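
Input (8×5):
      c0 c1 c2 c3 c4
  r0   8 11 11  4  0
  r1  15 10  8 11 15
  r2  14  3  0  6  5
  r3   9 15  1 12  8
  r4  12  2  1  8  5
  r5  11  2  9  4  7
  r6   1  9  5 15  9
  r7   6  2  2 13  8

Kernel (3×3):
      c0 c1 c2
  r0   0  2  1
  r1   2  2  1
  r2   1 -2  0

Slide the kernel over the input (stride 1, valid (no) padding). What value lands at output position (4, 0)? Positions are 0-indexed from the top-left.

The receptive field on the input at this output position is [12 2 1 / 11 2 9 / 1 9 5]. Elementwise product with the kernel and sum: 2·2 + 1·1 + 11·2 + 2·2 + 9·1 + 1·1 + 9·-2.

23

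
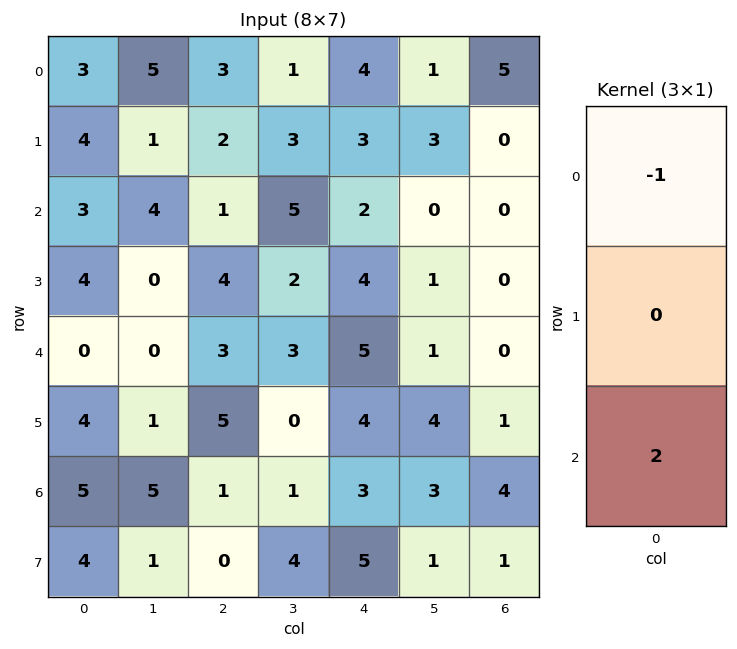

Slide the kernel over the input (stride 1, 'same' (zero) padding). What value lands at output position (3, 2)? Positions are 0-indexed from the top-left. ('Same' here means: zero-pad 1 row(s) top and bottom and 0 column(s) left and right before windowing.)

5

The receptive field on the zero-padded input at this output position is [1 / 4 / 3]. Elementwise product with the kernel and sum: 1·-1 + 3·2.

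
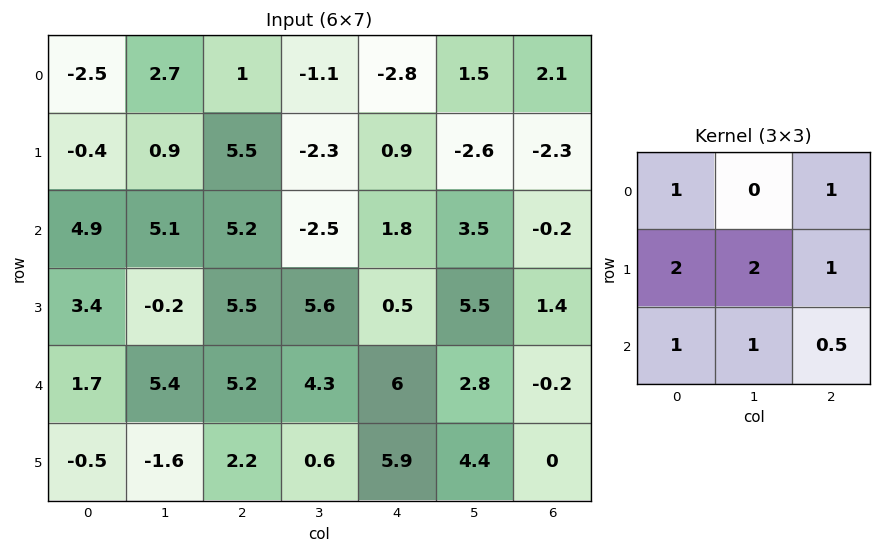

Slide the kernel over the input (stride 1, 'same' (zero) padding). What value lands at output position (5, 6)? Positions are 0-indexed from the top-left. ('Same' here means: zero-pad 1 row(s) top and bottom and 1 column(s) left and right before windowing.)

The receptive field on the zero-padded input at this output position is [2.8 -0.2 0 / 4.4 0 0 / 0 0 0]. Elementwise product with the kernel and sum: 2.8·1 + 0·1 + 4.4·2 + 0·2 + 0·1 + 0·1 + 0·1 + 0·0.5.

11.6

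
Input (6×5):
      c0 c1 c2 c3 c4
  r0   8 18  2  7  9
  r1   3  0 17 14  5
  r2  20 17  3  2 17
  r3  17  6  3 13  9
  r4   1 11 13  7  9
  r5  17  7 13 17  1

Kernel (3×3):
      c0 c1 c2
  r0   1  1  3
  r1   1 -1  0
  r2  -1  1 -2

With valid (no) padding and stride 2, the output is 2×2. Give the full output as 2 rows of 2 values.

Output[0,0]: The receptive field on the input at this output position is [8 18 2 / 3 0 17 / 20 17 3]. Elementwise product with the kernel and sum: 8·1 + 18·1 + 2·3 + 3·1 + 0·-1 + 20·-1 + 17·1 + 3·-2.

26 4
41 22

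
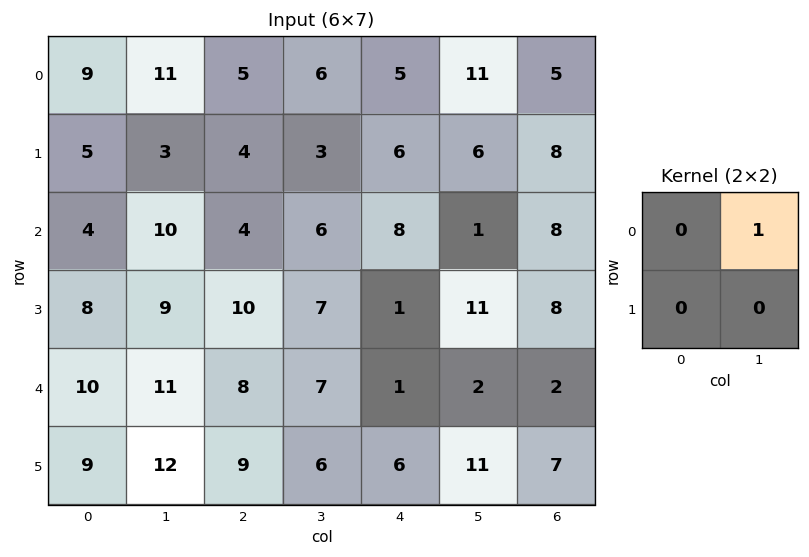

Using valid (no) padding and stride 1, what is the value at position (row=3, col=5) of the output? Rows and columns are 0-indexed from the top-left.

8

The receptive field on the input at this output position is [11 8 / 2 2]. Elementwise product with the kernel and sum: 8·1.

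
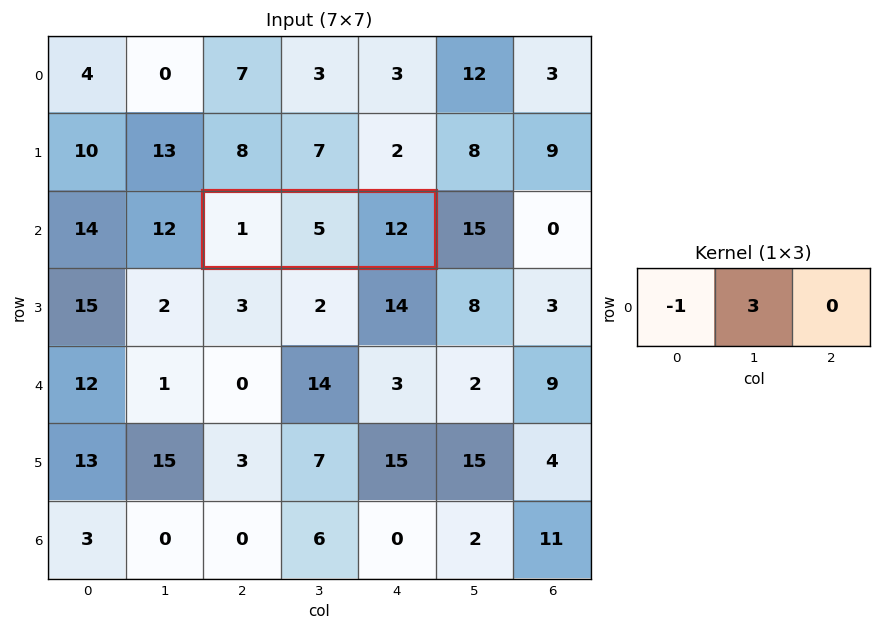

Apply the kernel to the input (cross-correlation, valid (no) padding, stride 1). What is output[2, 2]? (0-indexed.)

14

The receptive field on the input at this output position is [1 5 12]. Elementwise product with the kernel and sum: 1·-1 + 5·3.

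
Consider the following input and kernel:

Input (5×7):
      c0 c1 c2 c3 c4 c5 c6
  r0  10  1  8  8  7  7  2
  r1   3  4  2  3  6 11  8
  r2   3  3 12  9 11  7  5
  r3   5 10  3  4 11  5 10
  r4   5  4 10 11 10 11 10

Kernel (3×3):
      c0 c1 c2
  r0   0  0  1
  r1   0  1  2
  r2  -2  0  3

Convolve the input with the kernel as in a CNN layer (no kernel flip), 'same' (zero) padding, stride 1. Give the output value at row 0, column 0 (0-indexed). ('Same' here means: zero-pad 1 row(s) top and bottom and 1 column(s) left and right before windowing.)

24

The receptive field on the zero-padded input at this output position is [0 0 0 / 0 10 1 / 0 3 4]. Elementwise product with the kernel and sum: 0·1 + 10·1 + 1·2 + 0·-2 + 4·3.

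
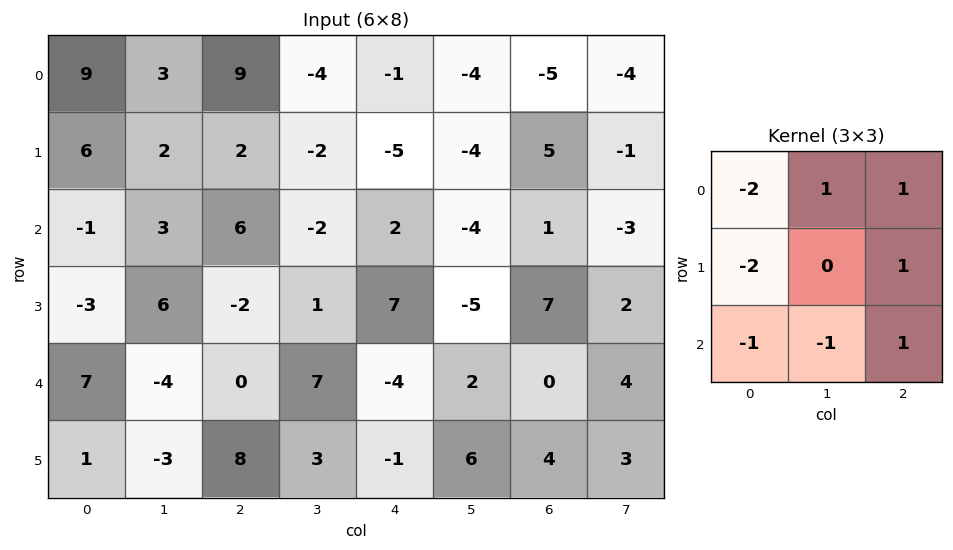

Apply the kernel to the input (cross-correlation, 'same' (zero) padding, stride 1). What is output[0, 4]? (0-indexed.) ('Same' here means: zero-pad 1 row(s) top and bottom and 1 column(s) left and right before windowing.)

The receptive field on the zero-padded input at this output position is [0 0 0 / -4 -1 -4 / -2 -5 -4]. Elementwise product with the kernel and sum: 0·-2 + 0·1 + 0·1 + -4·-2 + -4·1 + -2·-1 + -5·-1 + -4·1.

7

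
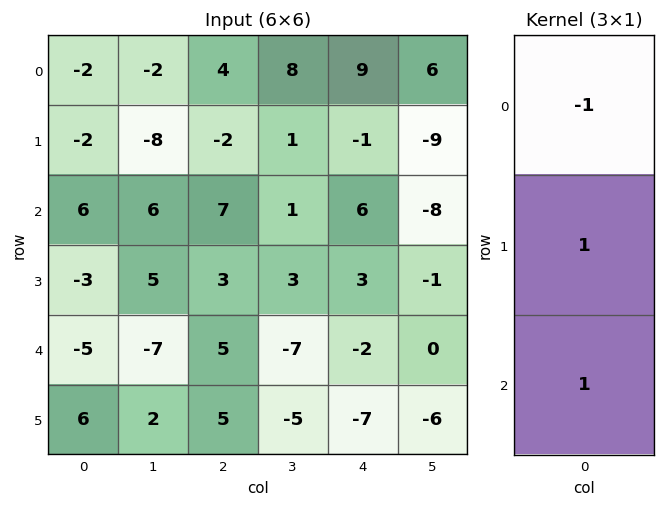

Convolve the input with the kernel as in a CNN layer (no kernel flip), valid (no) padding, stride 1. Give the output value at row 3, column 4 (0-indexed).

-12

The receptive field on the input at this output position is [3 / -2 / -7]. Elementwise product with the kernel and sum: 3·-1 + -2·1 + -7·1.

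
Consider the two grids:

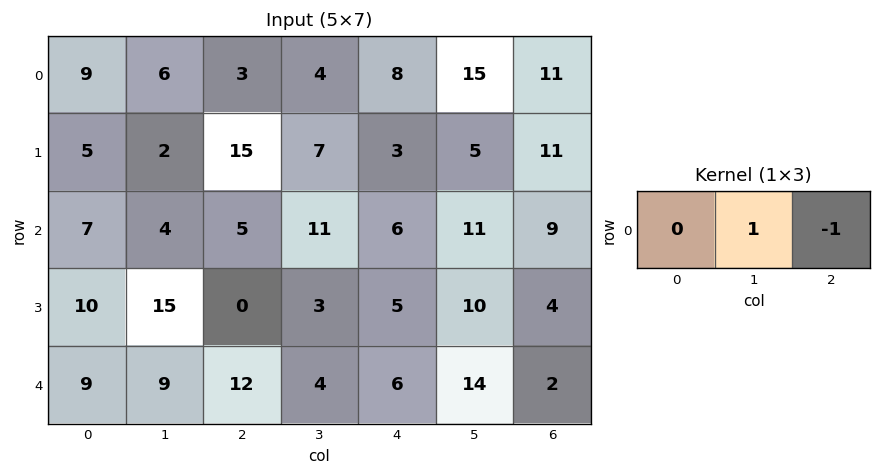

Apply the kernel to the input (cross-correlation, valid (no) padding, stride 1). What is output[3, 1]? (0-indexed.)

The receptive field on the input at this output position is [15 0 3]. Elementwise product with the kernel and sum: 0·1 + 3·-1.

-3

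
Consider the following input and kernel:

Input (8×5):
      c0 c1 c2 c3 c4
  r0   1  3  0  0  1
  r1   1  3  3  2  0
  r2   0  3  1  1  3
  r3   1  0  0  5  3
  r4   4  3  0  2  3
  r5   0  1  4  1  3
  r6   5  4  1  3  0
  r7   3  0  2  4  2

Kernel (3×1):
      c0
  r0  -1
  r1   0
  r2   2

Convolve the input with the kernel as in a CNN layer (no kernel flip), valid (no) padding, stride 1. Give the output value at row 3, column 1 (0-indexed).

2

The receptive field on the input at this output position is [0 / 3 / 1]. Elementwise product with the kernel and sum: 0·-1 + 1·2.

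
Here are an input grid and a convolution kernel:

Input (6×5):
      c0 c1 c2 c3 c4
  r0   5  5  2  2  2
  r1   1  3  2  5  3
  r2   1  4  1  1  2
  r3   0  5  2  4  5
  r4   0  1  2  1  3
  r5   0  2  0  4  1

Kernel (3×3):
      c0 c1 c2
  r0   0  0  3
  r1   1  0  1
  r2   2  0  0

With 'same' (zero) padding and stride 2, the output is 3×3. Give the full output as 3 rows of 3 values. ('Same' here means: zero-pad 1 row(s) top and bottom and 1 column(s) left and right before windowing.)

Output[0,0]: The receptive field on the zero-padded input at this output position is [0 0 0 / 0 5 5 / 0 1 3]. Elementwise product with the kernel and sum: 0·3 + 0·1 + 5·1 + 0·2.
Output[0,1]: The receptive field on the zero-padded input at this output position is [0 0 0 / 5 2 2 / 3 2 5]. Elementwise product with the kernel and sum: 0·3 + 5·1 + 2·1 + 3·2.

5 13 12
13 30 9
16 18 9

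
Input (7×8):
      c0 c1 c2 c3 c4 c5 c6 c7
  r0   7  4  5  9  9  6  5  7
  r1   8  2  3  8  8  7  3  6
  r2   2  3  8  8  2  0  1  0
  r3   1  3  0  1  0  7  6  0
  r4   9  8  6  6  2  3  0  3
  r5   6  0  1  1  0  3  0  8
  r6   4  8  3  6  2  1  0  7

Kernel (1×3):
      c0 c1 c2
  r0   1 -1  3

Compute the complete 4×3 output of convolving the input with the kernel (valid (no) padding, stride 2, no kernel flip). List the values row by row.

Output[0,0]: The receptive field on the input at this output position is [7 4 5]. Elementwise product with the kernel and sum: 7·1 + 4·-1 + 5·3.

18 23 18
23 6 5
19 6 -1
5 3 1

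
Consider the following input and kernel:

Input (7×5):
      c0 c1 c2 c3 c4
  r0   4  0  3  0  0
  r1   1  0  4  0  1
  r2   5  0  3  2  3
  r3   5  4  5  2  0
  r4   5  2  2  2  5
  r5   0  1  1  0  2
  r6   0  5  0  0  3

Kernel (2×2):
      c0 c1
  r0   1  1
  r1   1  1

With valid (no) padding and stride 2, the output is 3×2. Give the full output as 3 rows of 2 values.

Output[0,0]: The receptive field on the input at this output position is [4 0 / 1 0]. Elementwise product with the kernel and sum: 4·1 + 0·1 + 1·1 + 0·1.

5 7
14 12
8 5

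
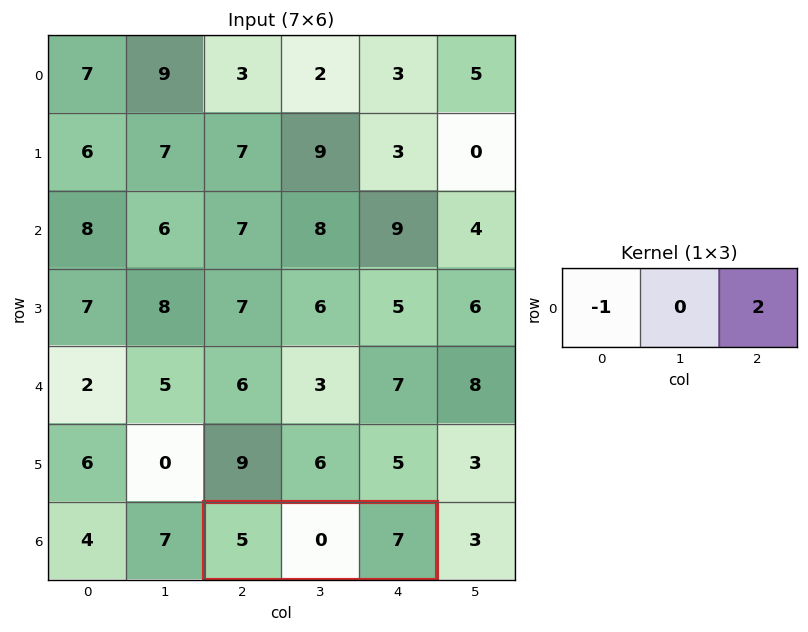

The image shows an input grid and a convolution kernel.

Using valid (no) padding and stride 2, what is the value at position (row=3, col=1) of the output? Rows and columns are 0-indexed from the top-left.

9

The receptive field on the input at this output position is [5 0 7]. Elementwise product with the kernel and sum: 5·-1 + 7·2.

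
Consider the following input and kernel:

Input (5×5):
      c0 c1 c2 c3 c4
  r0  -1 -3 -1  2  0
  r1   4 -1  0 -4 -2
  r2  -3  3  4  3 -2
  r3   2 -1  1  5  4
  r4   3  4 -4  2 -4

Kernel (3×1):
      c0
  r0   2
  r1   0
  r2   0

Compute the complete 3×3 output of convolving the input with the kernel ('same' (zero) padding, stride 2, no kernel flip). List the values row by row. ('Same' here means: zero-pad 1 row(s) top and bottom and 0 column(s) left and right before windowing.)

0 0 0
8 0 -4
4 2 8

Output[0,0]: The receptive field on the zero-padded input at this output position is [0 / -1 / 4]. Elementwise product with the kernel and sum: 0·2.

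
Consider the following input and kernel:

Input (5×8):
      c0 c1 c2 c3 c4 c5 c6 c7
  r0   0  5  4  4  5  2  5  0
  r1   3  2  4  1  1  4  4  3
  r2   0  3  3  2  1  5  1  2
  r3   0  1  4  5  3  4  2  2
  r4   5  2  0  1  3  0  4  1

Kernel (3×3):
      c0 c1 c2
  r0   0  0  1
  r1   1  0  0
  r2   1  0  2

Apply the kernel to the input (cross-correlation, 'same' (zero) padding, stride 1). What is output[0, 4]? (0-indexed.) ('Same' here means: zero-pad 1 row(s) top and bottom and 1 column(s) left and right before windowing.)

The receptive field on the zero-padded input at this output position is [0 0 0 / 4 5 2 / 1 1 4]. Elementwise product with the kernel and sum: 0·1 + 4·1 + 1·1 + 4·2.

13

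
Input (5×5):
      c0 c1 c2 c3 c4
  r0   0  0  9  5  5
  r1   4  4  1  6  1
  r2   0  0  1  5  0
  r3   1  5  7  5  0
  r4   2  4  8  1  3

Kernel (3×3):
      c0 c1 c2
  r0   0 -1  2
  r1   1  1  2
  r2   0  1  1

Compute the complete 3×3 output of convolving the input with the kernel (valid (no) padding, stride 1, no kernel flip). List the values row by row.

29 24 19
12 34 7
34 40 11

Output[0,0]: The receptive field on the input at this output position is [0 0 9 / 4 4 1 / 0 0 1]. Elementwise product with the kernel and sum: 0·-1 + 9·2 + 4·1 + 4·1 + 1·2 + 0·1 + 1·1.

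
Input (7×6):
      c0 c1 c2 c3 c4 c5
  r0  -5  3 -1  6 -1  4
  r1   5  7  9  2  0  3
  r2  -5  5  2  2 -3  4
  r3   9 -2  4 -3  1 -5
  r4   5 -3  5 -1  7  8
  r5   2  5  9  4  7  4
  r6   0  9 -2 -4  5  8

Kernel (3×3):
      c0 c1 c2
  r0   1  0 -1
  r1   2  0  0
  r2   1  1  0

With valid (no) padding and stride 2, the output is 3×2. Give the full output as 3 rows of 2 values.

6 22
13 17
13 10

Output[0,0]: The receptive field on the input at this output position is [-5 3 -1 / 5 7 9 / -5 5 2]. Elementwise product with the kernel and sum: -5·1 + -1·-1 + 5·2 + -5·1 + 5·1.
Output[0,1]: The receptive field on the input at this output position is [-1 6 -1 / 9 2 0 / 2 2 -3]. Elementwise product with the kernel and sum: -1·1 + -1·-1 + 9·2 + 2·1 + 2·1.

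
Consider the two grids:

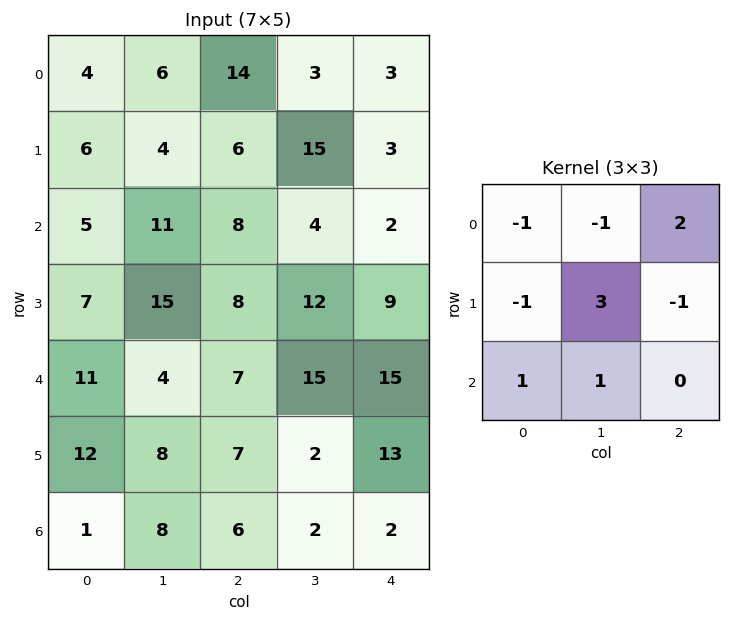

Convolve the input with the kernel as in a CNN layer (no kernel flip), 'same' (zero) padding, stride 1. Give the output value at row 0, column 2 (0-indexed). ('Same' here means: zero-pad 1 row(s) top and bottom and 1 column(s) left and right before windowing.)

43

The receptive field on the zero-padded input at this output position is [0 0 0 / 6 14 3 / 4 6 15]. Elementwise product with the kernel and sum: 0·-1 + 0·-1 + 0·2 + 6·-1 + 14·3 + 3·-1 + 4·1 + 6·1.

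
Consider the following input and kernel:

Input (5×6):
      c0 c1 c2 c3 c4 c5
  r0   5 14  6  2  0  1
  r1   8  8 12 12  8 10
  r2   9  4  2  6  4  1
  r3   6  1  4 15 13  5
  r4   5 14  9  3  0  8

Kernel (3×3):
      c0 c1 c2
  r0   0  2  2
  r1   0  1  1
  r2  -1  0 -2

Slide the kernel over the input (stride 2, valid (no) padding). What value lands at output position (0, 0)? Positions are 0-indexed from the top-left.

47

The receptive field on the input at this output position is [5 14 6 / 8 8 12 / 9 4 2]. Elementwise product with the kernel and sum: 14·2 + 6·2 + 8·1 + 12·1 + 9·-1 + 2·-2.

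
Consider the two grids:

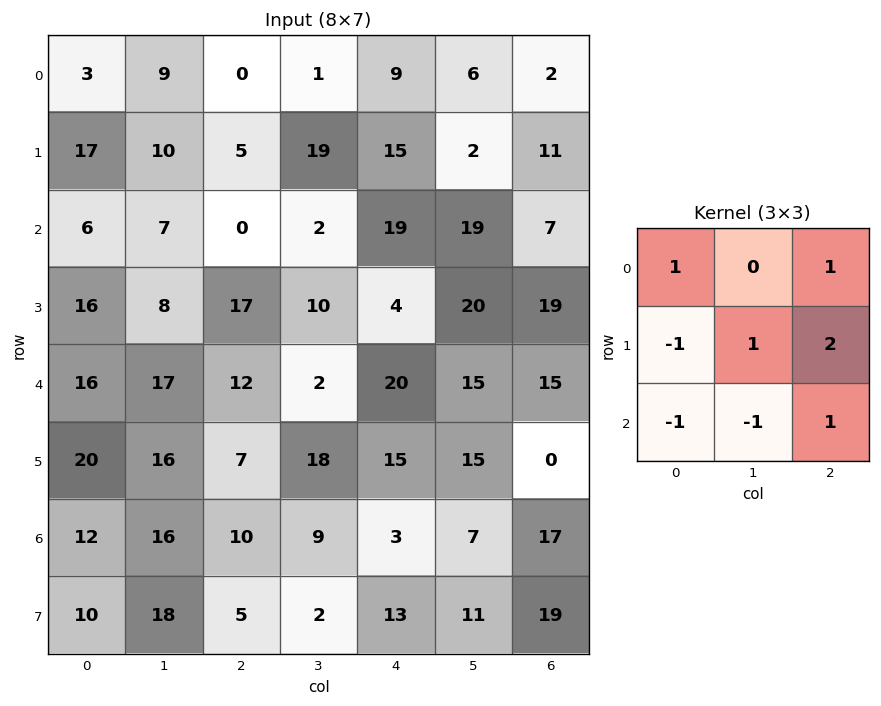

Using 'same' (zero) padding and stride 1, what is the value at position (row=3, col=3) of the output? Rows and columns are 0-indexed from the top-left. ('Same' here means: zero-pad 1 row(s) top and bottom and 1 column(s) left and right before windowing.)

26

The receptive field on the zero-padded input at this output position is [0 2 19 / 17 10 4 / 12 2 20]. Elementwise product with the kernel and sum: 0·1 + 19·1 + 17·-1 + 10·1 + 4·2 + 12·-1 + 2·-1 + 20·1.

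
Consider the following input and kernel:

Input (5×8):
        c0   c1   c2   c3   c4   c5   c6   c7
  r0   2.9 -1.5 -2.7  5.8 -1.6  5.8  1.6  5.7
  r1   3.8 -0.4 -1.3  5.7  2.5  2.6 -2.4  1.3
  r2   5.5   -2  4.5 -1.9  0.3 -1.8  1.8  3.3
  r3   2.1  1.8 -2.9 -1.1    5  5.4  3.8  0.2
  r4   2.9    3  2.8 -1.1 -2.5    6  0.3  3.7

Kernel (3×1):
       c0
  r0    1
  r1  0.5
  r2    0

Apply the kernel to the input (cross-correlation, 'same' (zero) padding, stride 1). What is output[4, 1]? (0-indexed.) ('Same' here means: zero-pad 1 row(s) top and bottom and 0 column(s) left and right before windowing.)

The receptive field on the zero-padded input at this output position is [1.8 / 3 / 0]. Elementwise product with the kernel and sum: 1.8·1 + 3·0.5.

3.3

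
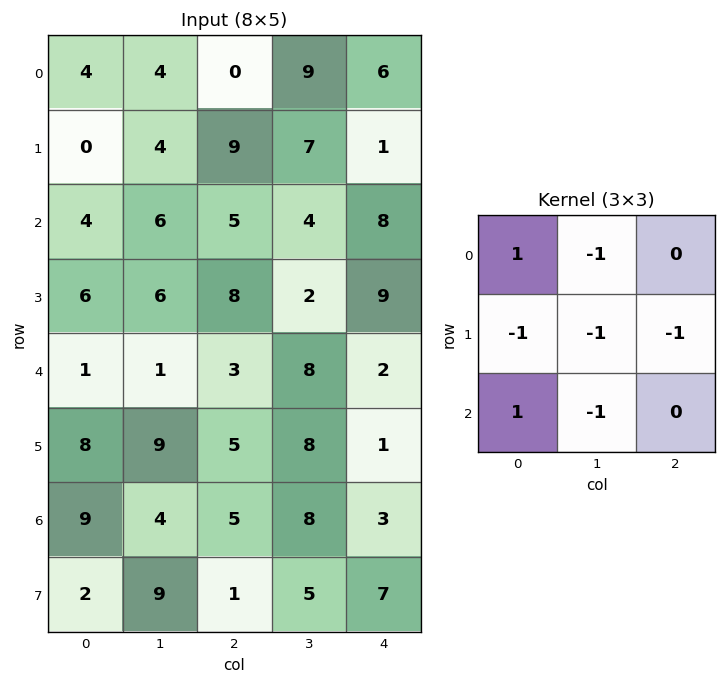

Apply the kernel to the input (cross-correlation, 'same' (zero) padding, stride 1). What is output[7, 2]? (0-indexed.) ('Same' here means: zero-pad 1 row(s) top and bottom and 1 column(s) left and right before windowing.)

-16

The receptive field on the zero-padded input at this output position is [4 5 8 / 9 1 5 / 0 0 0]. Elementwise product with the kernel and sum: 4·1 + 5·-1 + 9·-1 + 1·-1 + 5·-1 + 0·1 + 0·-1.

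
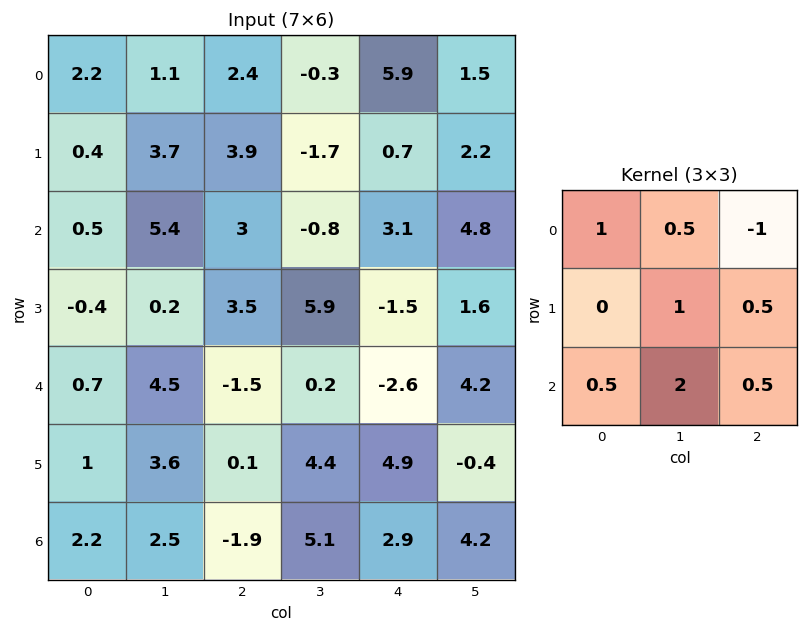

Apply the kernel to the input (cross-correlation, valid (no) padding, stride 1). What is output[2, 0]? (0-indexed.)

10.75

The receptive field on the input at this output position is [0.5 5.4 3 / -0.4 0.2 3.5 / 0.7 4.5 -1.5]. Elementwise product with the kernel and sum: 0.5·1 + 5.4·0.5 + 3·-1 + 0.2·1 + 3.5·0.5 + 0.7·0.5 + 4.5·2 + -1.5·0.5.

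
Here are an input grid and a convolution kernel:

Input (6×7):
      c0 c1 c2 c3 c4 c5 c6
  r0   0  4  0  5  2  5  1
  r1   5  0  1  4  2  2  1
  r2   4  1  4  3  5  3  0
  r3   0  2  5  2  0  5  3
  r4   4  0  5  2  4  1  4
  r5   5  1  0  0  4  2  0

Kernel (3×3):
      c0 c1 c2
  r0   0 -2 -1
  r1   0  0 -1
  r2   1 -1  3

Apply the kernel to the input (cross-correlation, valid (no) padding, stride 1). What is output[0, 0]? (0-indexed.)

6

The receptive field on the input at this output position is [0 4 0 / 5 0 1 / 4 1 4]. Elementwise product with the kernel and sum: 4·-2 + 0·-1 + 1·-1 + 4·1 + 1·-1 + 4·3.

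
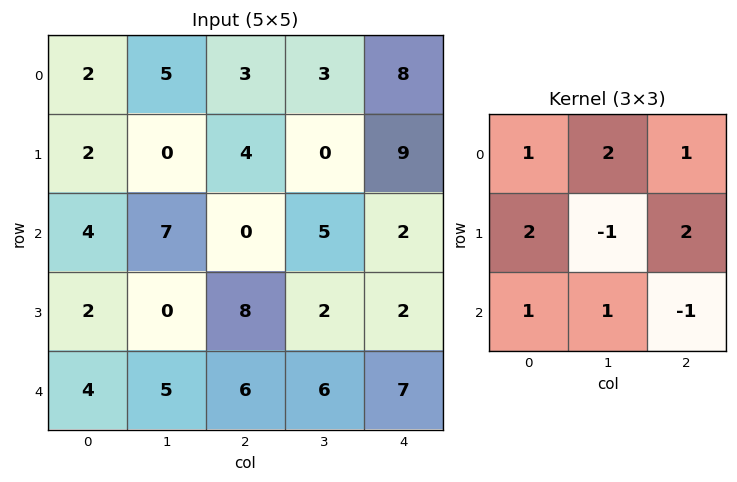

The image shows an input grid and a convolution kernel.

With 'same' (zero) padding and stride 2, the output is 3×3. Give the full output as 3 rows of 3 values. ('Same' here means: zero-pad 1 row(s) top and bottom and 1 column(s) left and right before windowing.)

Output[0,0]: The receptive field on the zero-padded input at this output position is [0 0 0 / 0 2 5 / 0 2 0]. Elementwise product with the kernel and sum: 0·1 + 0·2 + 0·1 + 0·2 + 2·-1 + 5·2 + 0·1 + 2·1 + 0·-1.
Output[0,1]: The receptive field on the zero-padded input at this output position is [0 0 0 / 5 3 3 / 0 4 0]. Elementwise product with the kernel and sum: 0·1 + 0·2 + 0·1 + 5·2 + 3·-1 + 3·2 + 0·1 + 4·1 + 0·-1.

10 17 7
16 38 30
10 34 11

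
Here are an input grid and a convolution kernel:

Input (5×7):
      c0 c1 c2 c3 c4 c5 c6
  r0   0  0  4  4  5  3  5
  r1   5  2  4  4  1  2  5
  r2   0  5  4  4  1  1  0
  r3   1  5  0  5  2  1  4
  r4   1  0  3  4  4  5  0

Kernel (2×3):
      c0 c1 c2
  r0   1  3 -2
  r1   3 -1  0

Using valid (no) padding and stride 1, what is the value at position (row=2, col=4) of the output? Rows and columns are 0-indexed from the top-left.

The receptive field on the input at this output position is [1 1 0 / 2 1 4]. Elementwise product with the kernel and sum: 1·1 + 1·3 + 0·-2 + 2·3 + 1·-1.

9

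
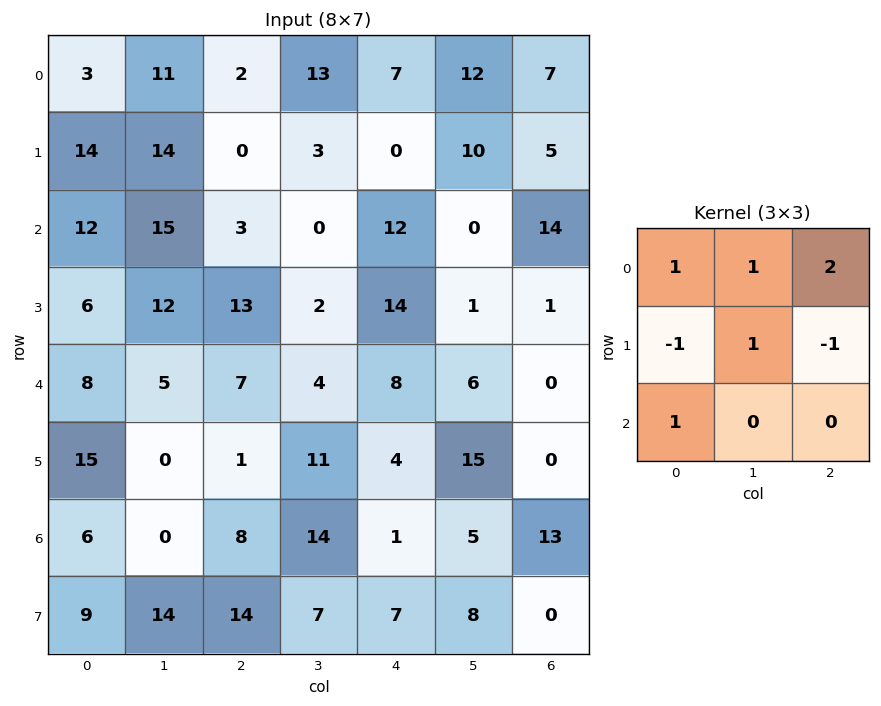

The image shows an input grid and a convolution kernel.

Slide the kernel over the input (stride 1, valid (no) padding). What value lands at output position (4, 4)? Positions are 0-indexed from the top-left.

26

The receptive field on the input at this output position is [8 6 0 / 4 15 0 / 1 5 13]. Elementwise product with the kernel and sum: 8·1 + 6·1 + 0·2 + 4·-1 + 15·1 + 0·-1 + 1·1.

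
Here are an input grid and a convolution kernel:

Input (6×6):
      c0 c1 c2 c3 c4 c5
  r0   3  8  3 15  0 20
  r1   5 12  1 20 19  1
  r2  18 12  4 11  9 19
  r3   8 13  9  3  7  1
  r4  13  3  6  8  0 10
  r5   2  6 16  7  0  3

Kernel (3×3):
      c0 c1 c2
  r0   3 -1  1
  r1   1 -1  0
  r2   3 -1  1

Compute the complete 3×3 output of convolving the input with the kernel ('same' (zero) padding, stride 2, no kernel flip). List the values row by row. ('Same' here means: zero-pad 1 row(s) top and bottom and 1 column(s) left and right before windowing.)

4 60 57
-6 96 47
-4 39 35

Output[0,0]: The receptive field on the zero-padded input at this output position is [0 0 0 / 0 3 8 / 0 5 12]. Elementwise product with the kernel and sum: 0·3 + 0·-1 + 0·1 + 0·1 + 3·-1 + 0·3 + 5·-1 + 12·1.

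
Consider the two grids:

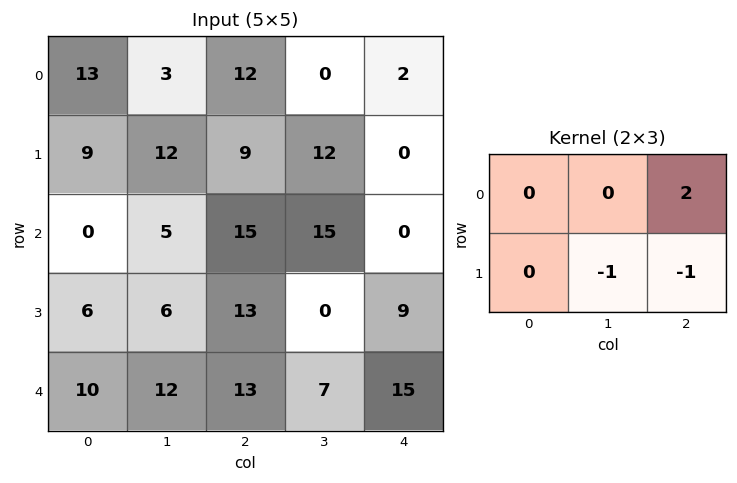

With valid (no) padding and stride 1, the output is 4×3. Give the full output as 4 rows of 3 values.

3 -21 -8
-2 -6 -15
11 17 -9
1 -20 -4

Output[0,0]: The receptive field on the input at this output position is [13 3 12 / 9 12 9]. Elementwise product with the kernel and sum: 12·2 + 12·-1 + 9·-1.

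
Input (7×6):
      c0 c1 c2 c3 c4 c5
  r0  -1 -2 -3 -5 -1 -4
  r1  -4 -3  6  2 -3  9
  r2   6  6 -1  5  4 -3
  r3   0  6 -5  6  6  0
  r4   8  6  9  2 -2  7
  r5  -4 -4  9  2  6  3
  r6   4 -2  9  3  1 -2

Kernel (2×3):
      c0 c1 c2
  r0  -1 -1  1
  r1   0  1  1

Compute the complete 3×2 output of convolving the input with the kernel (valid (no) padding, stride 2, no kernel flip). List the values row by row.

3 6
-12 12
0 -5

Output[0,0]: The receptive field on the input at this output position is [-1 -2 -3 / -4 -3 6]. Elementwise product with the kernel and sum: -1·-1 + -2·-1 + -3·1 + -3·1 + 6·1.
Output[0,1]: The receptive field on the input at this output position is [-3 -5 -1 / 6 2 -3]. Elementwise product with the kernel and sum: -3·-1 + -5·-1 + -1·1 + 2·1 + -3·1.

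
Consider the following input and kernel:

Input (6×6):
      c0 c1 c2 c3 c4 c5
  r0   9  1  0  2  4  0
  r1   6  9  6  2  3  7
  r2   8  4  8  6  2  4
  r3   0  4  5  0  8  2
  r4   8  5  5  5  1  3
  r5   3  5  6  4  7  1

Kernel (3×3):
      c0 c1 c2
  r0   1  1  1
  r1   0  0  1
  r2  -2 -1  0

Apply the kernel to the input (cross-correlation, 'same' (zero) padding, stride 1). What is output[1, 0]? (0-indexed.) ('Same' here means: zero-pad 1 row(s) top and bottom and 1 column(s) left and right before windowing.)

The receptive field on the zero-padded input at this output position is [0 9 1 / 0 6 9 / 0 8 4]. Elementwise product with the kernel and sum: 0·1 + 9·1 + 1·1 + 9·1 + 0·-2 + 8·-1.

11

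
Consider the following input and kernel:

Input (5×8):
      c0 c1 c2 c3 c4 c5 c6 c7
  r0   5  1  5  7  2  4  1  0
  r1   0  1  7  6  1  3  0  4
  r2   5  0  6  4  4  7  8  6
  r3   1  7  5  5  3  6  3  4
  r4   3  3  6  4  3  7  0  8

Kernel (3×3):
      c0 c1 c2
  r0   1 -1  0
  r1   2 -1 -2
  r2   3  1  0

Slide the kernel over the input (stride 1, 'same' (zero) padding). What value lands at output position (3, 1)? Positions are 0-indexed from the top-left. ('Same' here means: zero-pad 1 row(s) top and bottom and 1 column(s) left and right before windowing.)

2

The receptive field on the zero-padded input at this output position is [5 0 6 / 1 7 5 / 3 3 6]. Elementwise product with the kernel and sum: 5·1 + 0·-1 + 1·2 + 7·-1 + 5·-2 + 3·3 + 3·1.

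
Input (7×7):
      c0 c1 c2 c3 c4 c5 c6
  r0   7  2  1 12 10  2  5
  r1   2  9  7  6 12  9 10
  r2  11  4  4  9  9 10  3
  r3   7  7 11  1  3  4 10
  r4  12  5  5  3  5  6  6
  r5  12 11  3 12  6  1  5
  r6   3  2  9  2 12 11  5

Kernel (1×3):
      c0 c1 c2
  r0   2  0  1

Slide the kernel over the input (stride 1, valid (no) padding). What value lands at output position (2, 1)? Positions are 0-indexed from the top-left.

17

The receptive field on the input at this output position is [4 4 9]. Elementwise product with the kernel and sum: 4·2 + 9·1.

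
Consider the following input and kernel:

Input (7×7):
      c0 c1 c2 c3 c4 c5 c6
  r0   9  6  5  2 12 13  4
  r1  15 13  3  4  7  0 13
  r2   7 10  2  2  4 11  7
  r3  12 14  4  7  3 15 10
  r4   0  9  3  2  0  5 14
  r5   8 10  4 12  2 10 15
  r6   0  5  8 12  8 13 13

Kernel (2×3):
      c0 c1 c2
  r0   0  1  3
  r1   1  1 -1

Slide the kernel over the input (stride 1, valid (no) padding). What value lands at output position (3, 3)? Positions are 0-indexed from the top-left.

45

The receptive field on the input at this output position is [7 3 15 / 2 0 5]. Elementwise product with the kernel and sum: 3·1 + 15·3 + 2·1 + 0·1 + 5·-1.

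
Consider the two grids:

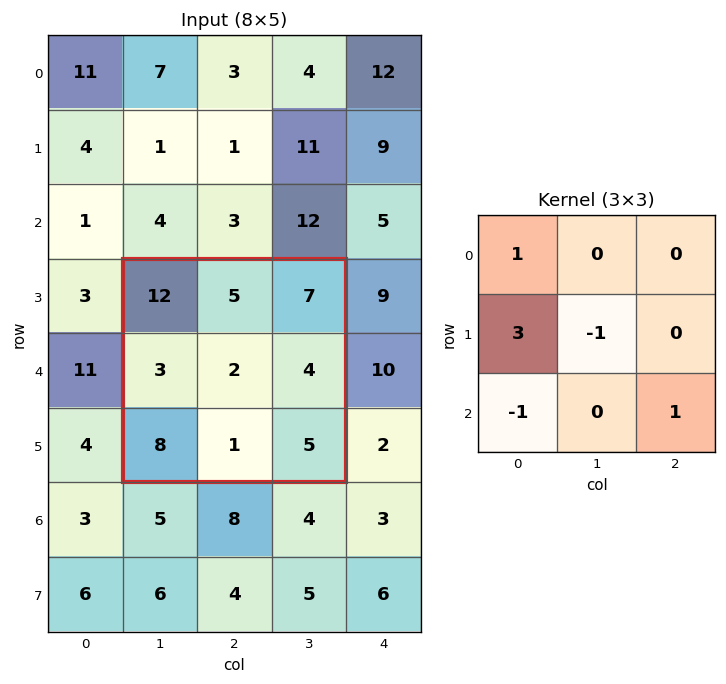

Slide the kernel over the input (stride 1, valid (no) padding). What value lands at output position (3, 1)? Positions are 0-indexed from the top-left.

16

The receptive field on the input at this output position is [12 5 7 / 3 2 4 / 8 1 5]. Elementwise product with the kernel and sum: 12·1 + 3·3 + 2·-1 + 8·-1 + 5·1.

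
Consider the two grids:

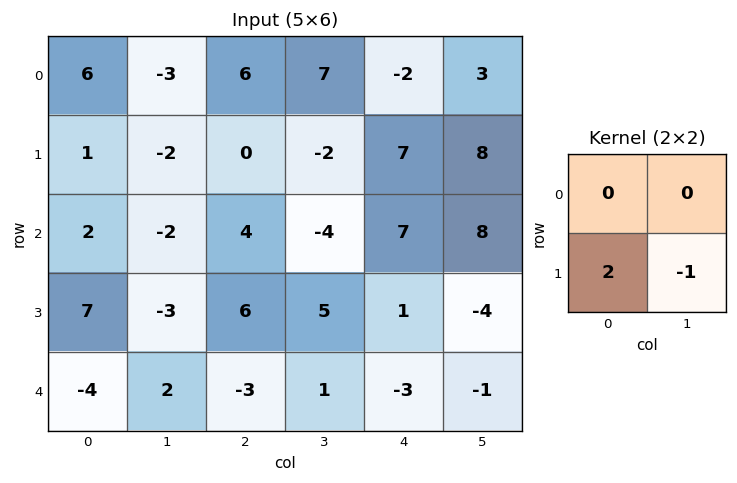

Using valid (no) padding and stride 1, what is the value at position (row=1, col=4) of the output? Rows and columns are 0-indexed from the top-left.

6

The receptive field on the input at this output position is [7 8 / 7 8]. Elementwise product with the kernel and sum: 7·2 + 8·-1.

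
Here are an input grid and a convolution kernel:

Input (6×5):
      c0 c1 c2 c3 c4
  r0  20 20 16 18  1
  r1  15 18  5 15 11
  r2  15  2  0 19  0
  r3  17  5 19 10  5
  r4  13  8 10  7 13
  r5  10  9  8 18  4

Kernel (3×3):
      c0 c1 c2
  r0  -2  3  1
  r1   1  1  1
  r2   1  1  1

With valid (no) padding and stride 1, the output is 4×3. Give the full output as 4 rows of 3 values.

Output[0,0]: The receptive field on the input at this output position is [20 20 16 / 15 18 5 / 15 2 0]. Elementwise product with the kernel and sum: 20·-2 + 20·3 + 16·1 + 15·1 + 18·1 + 5·1 + 15·1 + 2·1 + 0·1.

91 85 73
87 49 99
48 74 121
58 117 57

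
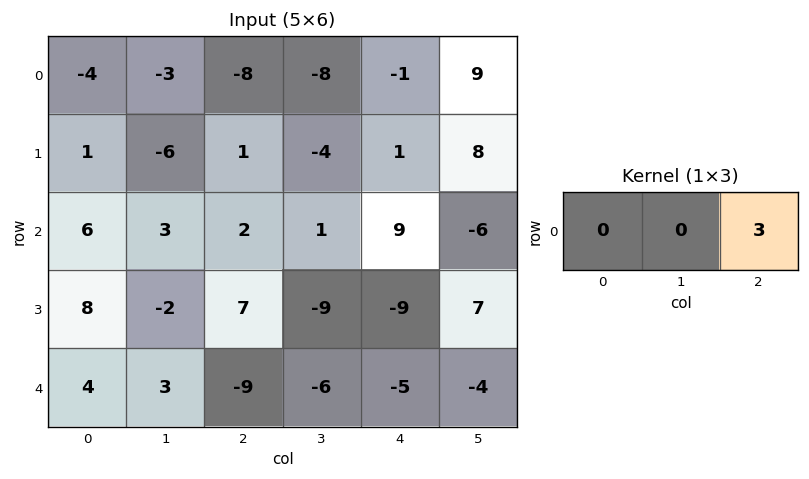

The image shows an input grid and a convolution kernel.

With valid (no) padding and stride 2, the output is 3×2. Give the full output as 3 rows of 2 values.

Output[0,0]: The receptive field on the input at this output position is [-4 -3 -8]. Elementwise product with the kernel and sum: -8·3.
Output[0,1]: The receptive field on the input at this output position is [-8 -8 -1]. Elementwise product with the kernel and sum: -1·3.

-24 -3
6 27
-27 -15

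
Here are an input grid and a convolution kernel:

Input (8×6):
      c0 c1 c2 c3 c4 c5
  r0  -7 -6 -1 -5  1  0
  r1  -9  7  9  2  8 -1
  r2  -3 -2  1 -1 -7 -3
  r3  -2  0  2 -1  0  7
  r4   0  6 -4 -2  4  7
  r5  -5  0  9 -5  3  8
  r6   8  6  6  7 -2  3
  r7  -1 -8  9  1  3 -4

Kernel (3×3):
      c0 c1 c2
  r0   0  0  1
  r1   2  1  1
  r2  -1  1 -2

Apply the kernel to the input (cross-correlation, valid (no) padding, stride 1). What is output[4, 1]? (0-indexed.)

The receptive field on the input at this output position is [6 -4 -2 / 0 9 -5 / 6 6 7]. Elementwise product with the kernel and sum: -2·1 + 0·2 + 9·1 + -5·1 + 6·-1 + 6·1 + 7·-2.

-12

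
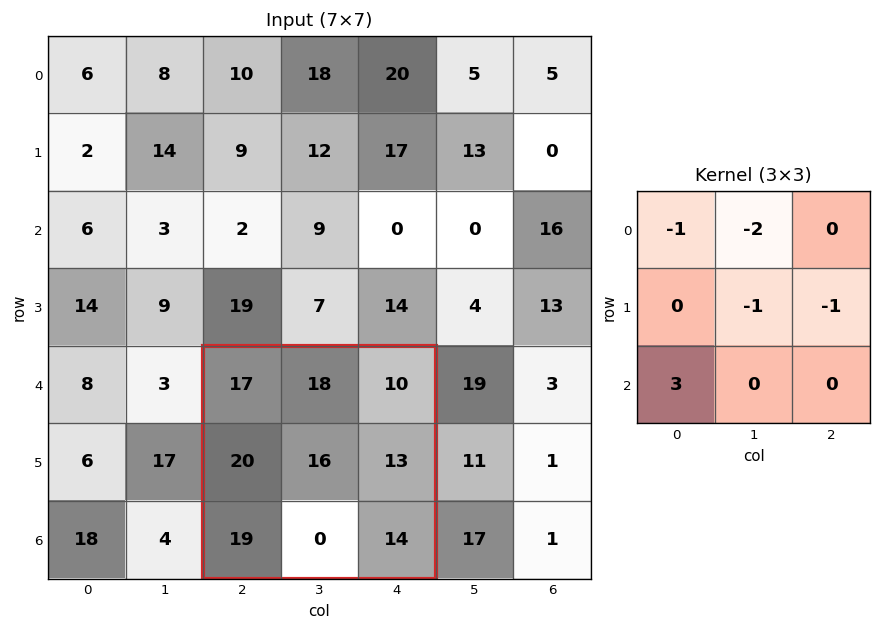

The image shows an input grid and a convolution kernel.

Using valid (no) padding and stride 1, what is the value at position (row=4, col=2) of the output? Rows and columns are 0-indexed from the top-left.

-25

The receptive field on the input at this output position is [17 18 10 / 20 16 13 / 19 0 14]. Elementwise product with the kernel and sum: 17·-1 + 18·-2 + 16·-1 + 13·-1 + 19·3.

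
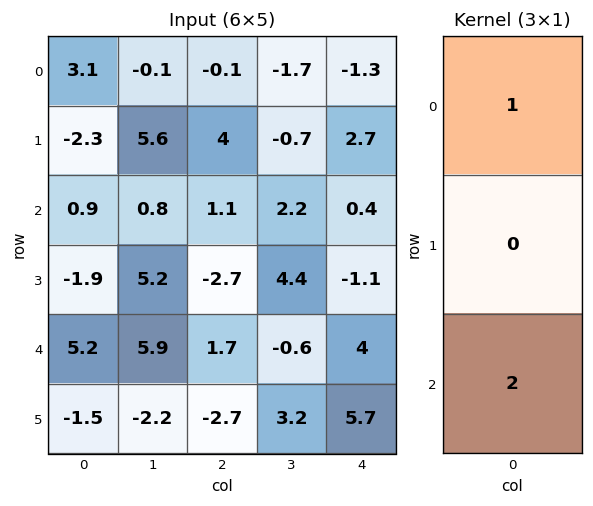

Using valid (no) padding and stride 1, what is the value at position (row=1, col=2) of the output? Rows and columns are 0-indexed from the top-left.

-1.4

The receptive field on the input at this output position is [4 / 1.1 / -2.7]. Elementwise product with the kernel and sum: 4·1 + -2.7·2.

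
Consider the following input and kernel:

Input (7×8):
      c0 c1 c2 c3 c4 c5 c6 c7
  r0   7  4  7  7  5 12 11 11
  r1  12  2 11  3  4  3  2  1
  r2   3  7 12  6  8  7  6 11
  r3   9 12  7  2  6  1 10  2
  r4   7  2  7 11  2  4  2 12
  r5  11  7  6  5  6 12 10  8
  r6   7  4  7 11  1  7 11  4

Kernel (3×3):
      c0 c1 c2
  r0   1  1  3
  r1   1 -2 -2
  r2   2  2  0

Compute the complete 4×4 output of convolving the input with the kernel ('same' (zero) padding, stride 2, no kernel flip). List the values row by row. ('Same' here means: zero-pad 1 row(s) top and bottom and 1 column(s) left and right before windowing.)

Output[0,0]: The receptive field on the zero-padded input at this output position is [0 0 0 / 0 7 4 / 0 12 2]. Elementwise product with the kernel and sum: 0·1 + 0·1 + 0·3 + 0·1 + 7·-2 + 4·-2 + 0·2 + 12·2.
Output[0,1]: The receptive field on the zero-padded input at this output position is [0 0 0 / 4 7 7 / 2 11 3]. Elementwise product with the kernel and sum: 0·1 + 0·1 + 0·3 + 4·1 + 7·-2 + 7·-2 + 2·2 + 11·2.

2 2 -13 -22
16 31 8 3
49 17 32 37
10 -4 42 23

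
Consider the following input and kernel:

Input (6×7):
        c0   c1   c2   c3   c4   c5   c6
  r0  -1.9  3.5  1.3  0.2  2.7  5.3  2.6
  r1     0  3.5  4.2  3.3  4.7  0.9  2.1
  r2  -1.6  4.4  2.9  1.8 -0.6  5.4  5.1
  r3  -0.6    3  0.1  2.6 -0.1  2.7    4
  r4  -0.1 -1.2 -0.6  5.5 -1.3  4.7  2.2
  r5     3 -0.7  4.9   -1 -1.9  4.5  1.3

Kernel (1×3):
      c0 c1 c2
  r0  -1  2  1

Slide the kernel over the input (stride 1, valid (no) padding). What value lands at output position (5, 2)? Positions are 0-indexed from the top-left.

The receptive field on the input at this output position is [4.9 -1 -1.9]. Elementwise product with the kernel and sum: 4.9·-1 + -1·2 + -1.9·1.

-8.8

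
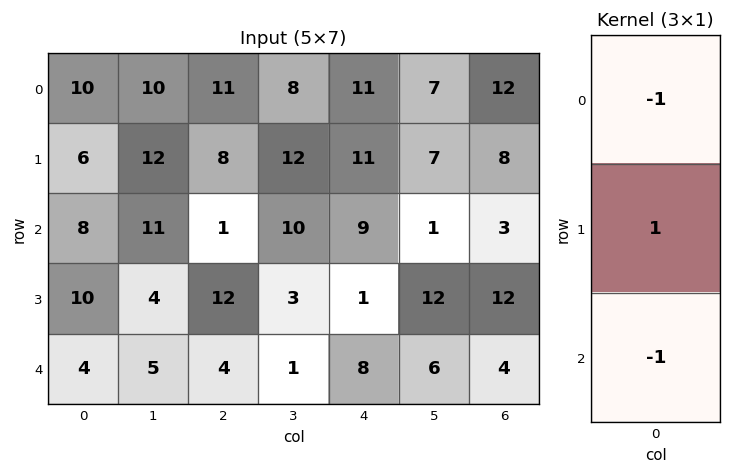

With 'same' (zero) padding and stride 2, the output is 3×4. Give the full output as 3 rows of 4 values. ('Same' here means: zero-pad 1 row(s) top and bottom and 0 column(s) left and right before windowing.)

4 3 0 4
-8 -19 -3 -17
-6 -8 7 -8

Output[0,0]: The receptive field on the zero-padded input at this output position is [0 / 10 / 6]. Elementwise product with the kernel and sum: 0·-1 + 10·1 + 6·-1.
Output[0,1]: The receptive field on the zero-padded input at this output position is [0 / 11 / 8]. Elementwise product with the kernel and sum: 0·-1 + 11·1 + 8·-1.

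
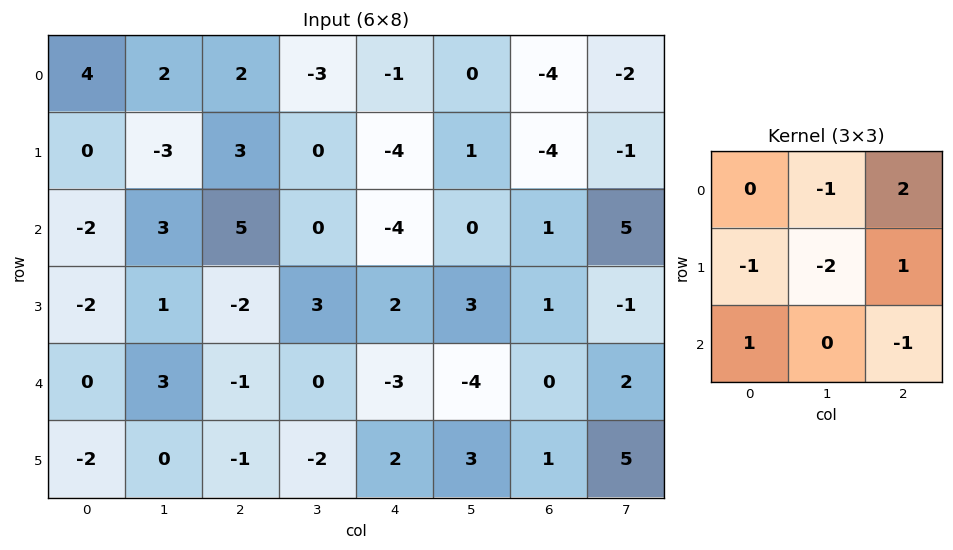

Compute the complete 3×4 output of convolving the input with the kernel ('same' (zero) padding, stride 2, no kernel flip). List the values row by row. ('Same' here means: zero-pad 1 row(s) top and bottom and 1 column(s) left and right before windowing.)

Output[0,0]: The receptive field on the zero-padded input at this output position is [0 0 0 / 0 4 2 / 0 0 -3]. Elementwise product with the kernel and sum: 0·-1 + 0·2 + 0·-1 + 4·-2 + 2·1 + 0·1 + -3·-1.

-3 -12 4 8
0 -18 14 9
7 9 1 1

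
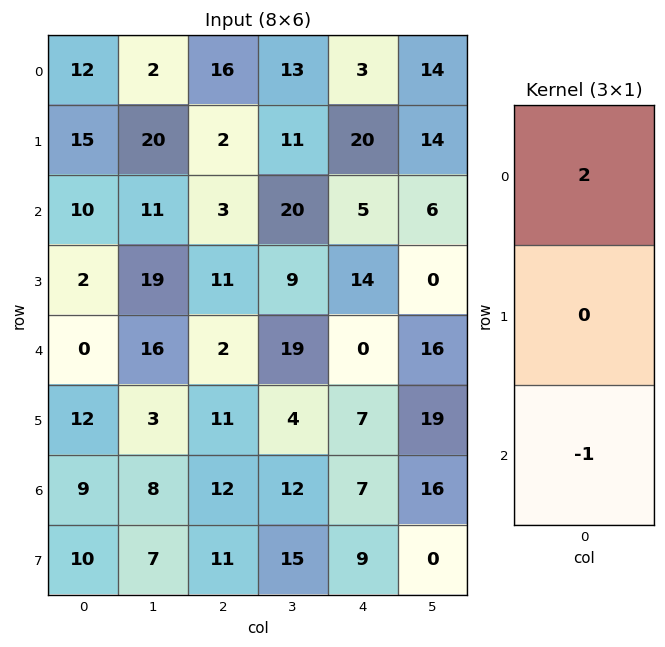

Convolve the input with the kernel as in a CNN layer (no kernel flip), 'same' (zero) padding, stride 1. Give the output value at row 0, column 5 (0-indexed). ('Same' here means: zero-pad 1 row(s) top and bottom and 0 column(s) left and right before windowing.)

The receptive field on the zero-padded input at this output position is [0 / 14 / 14]. Elementwise product with the kernel and sum: 0·2 + 14·-1.

-14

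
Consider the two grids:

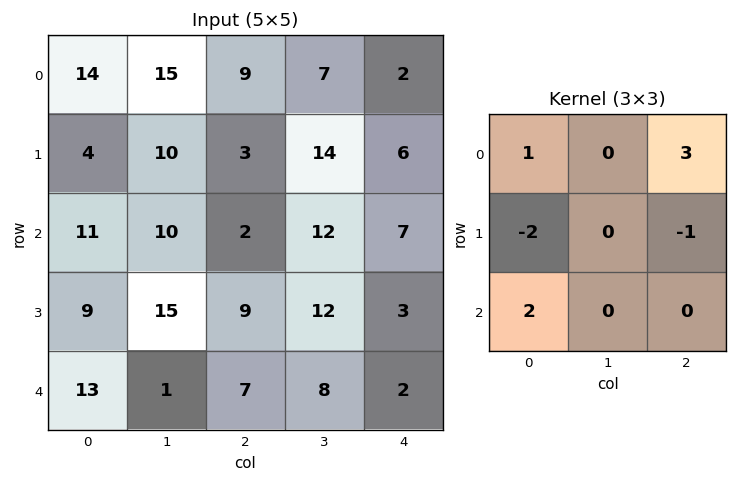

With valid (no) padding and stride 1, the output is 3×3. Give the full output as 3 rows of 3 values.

Output[0,0]: The receptive field on the input at this output position is [14 15 9 / 4 10 3 / 11 10 2]. Elementwise product with the kernel and sum: 14·1 + 9·3 + 4·-2 + 3·-1 + 11·2.

52 22 7
7 50 28
16 6 16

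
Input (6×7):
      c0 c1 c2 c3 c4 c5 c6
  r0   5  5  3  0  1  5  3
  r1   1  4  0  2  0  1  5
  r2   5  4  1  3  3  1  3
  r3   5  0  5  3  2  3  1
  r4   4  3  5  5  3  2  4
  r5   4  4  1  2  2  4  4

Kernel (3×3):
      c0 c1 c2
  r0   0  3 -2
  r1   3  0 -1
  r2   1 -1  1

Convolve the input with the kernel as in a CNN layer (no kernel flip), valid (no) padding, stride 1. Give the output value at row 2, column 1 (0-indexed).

-3

The receptive field on the input at this output position is [4 1 3 / 0 5 3 / 3 5 5]. Elementwise product with the kernel and sum: 1·3 + 3·-2 + 0·3 + 3·-1 + 3·1 + 5·-1 + 5·1.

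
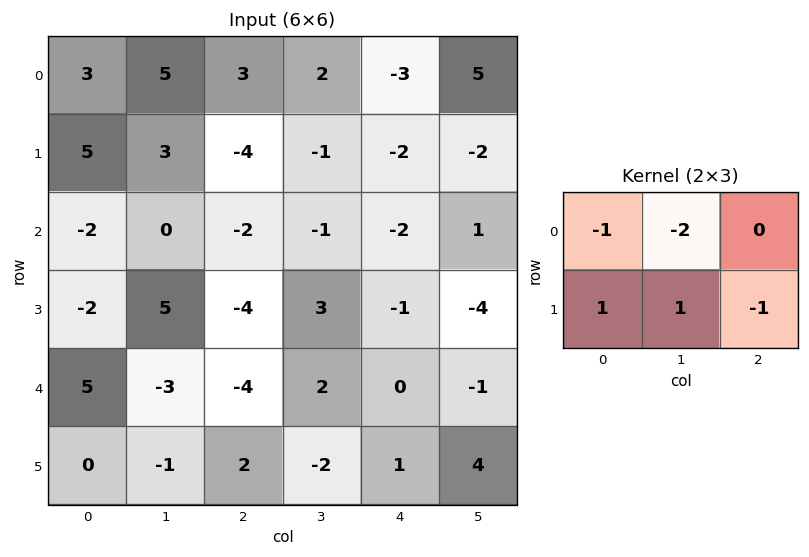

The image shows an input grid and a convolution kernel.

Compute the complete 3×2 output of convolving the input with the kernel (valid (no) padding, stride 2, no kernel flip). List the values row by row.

-1 -10
9 4
-2 -1

Output[0,0]: The receptive field on the input at this output position is [3 5 3 / 5 3 -4]. Elementwise product with the kernel and sum: 3·-1 + 5·-2 + 5·1 + 3·1 + -4·-1.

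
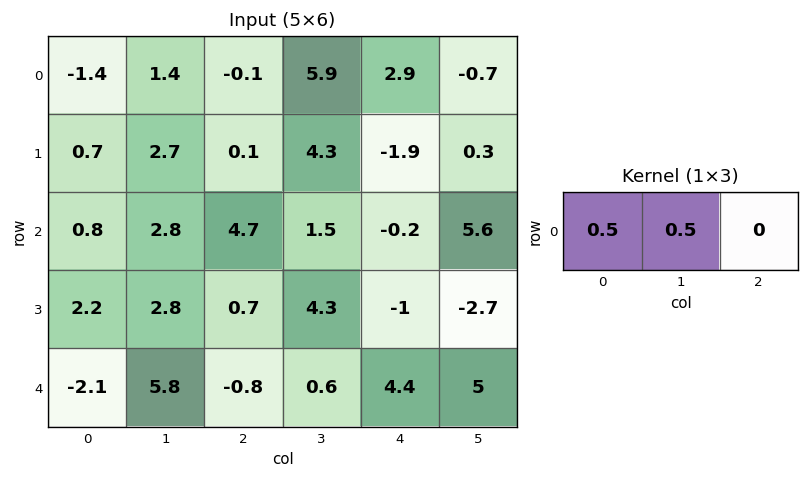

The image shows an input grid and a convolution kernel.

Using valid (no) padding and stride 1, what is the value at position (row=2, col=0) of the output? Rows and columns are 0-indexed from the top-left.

The receptive field on the input at this output position is [0.8 2.8 4.7]. Elementwise product with the kernel and sum: 0.8·0.5 + 2.8·0.5.

1.8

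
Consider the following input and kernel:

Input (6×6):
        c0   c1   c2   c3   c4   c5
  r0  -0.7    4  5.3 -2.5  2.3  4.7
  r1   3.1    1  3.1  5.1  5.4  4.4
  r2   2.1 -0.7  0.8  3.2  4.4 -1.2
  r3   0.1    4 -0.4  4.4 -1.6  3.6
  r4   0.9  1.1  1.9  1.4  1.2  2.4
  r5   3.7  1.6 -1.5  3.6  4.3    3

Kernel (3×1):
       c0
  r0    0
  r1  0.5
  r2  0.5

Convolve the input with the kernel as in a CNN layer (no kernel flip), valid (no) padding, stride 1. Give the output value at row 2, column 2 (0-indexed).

0.75

The receptive field on the input at this output position is [0.8 / -0.4 / 1.9]. Elementwise product with the kernel and sum: -0.4·0.5 + 1.9·0.5.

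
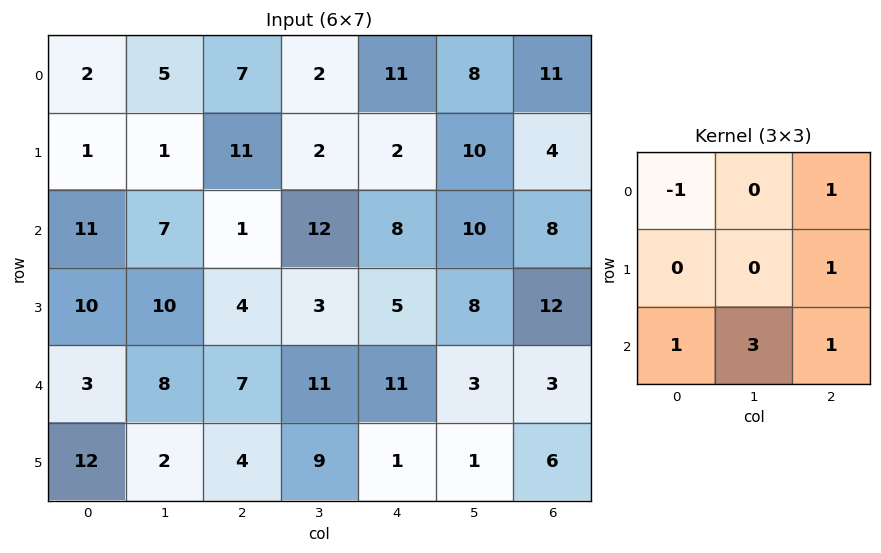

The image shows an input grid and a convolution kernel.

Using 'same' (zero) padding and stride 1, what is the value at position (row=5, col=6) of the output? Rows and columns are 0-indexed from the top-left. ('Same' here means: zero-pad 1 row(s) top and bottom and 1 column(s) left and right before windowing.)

The receptive field on the zero-padded input at this output position is [3 3 0 / 1 6 0 / 0 0 0]. Elementwise product with the kernel and sum: 3·-1 + 0·1 + 0·1 + 0·1 + 0·3 + 0·1.

-3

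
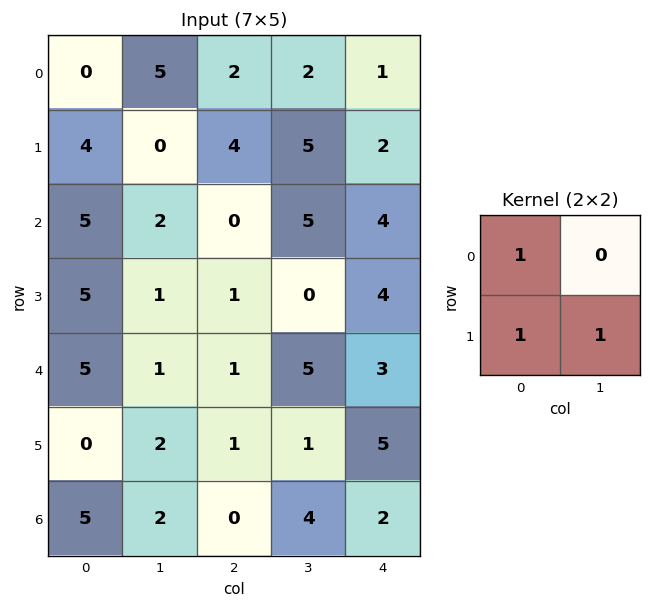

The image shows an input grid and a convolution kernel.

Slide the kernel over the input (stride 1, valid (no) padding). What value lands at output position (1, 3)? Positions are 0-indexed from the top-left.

14

The receptive field on the input at this output position is [5 2 / 5 4]. Elementwise product with the kernel and sum: 5·1 + 5·1 + 4·1.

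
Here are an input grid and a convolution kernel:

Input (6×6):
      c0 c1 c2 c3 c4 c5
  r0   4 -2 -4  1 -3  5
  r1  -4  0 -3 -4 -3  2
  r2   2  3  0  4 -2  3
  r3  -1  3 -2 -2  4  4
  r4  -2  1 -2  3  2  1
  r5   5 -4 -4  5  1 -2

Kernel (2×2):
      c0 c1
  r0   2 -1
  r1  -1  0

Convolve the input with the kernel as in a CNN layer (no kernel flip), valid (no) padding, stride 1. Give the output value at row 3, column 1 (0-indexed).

7

The receptive field on the input at this output position is [3 -2 / 1 -2]. Elementwise product with the kernel and sum: 3·2 + -2·-1 + 1·-1.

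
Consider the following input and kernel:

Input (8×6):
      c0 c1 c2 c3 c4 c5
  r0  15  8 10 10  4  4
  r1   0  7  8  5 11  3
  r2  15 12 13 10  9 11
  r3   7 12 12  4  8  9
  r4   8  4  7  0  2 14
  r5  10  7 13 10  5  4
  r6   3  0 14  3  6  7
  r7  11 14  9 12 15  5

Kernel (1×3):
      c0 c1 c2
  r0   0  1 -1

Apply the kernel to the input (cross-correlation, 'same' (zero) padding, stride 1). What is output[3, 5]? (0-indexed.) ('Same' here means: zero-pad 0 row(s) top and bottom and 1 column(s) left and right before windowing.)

9

The receptive field on the zero-padded input at this output position is [8 9 0]. Elementwise product with the kernel and sum: 9·1 + 0·-1.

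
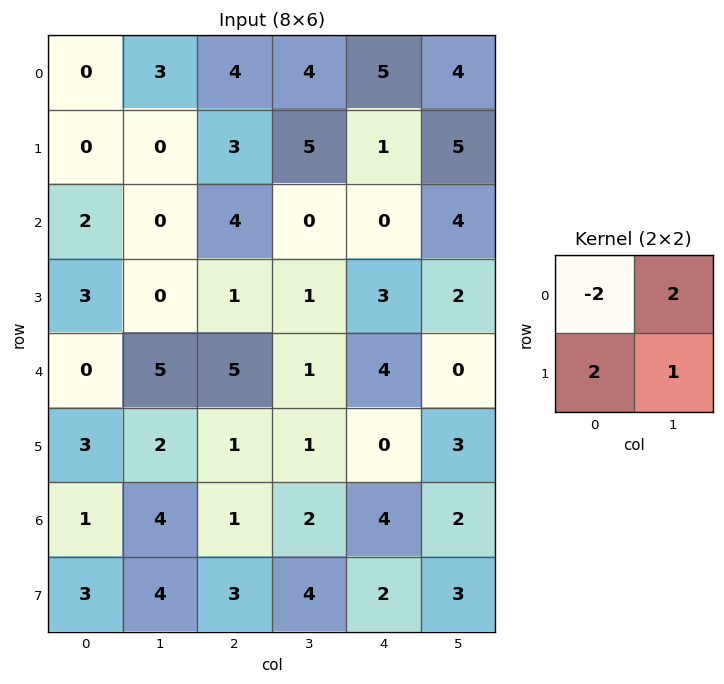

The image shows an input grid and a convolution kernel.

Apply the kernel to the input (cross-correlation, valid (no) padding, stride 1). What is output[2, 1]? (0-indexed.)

9

The receptive field on the input at this output position is [0 4 / 0 1]. Elementwise product with the kernel and sum: 0·-2 + 4·2 + 0·2 + 1·1.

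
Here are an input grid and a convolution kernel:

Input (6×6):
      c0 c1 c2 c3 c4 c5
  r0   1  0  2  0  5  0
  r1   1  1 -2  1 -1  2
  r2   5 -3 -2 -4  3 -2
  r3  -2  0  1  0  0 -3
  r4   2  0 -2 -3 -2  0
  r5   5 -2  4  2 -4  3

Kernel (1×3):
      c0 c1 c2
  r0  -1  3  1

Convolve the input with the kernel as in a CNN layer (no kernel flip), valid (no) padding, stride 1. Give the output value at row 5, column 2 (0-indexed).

The receptive field on the input at this output position is [4 2 -4]. Elementwise product with the kernel and sum: 4·-1 + 2·3 + -4·1.

-2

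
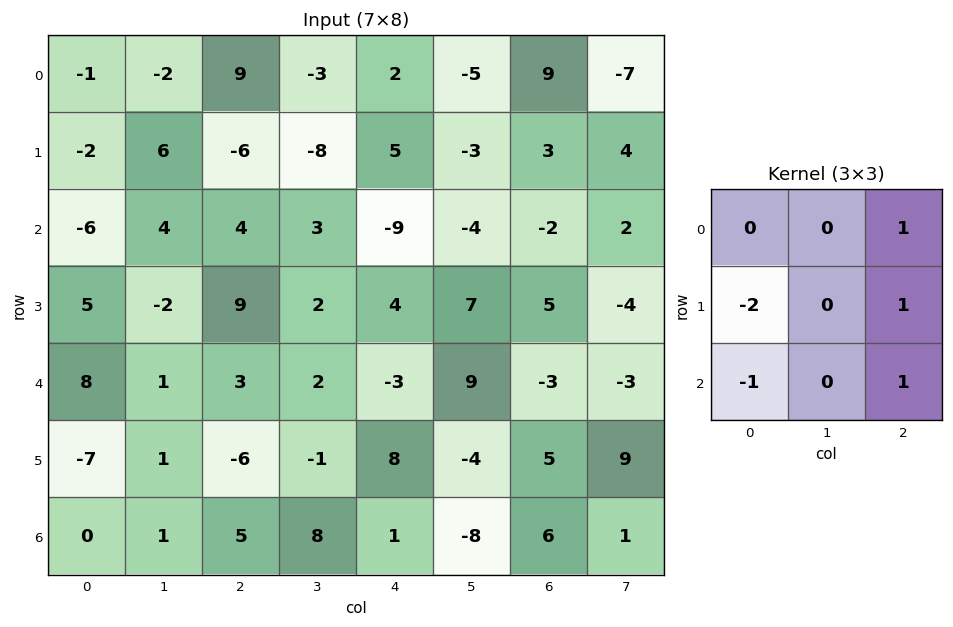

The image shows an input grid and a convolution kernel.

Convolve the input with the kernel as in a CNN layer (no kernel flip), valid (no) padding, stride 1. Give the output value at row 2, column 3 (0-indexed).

The receptive field on the input at this output position is [3 -9 -4 / 2 4 7 / 2 -3 9]. Elementwise product with the kernel and sum: -4·1 + 2·-2 + 7·1 + 2·-1 + 9·1.

6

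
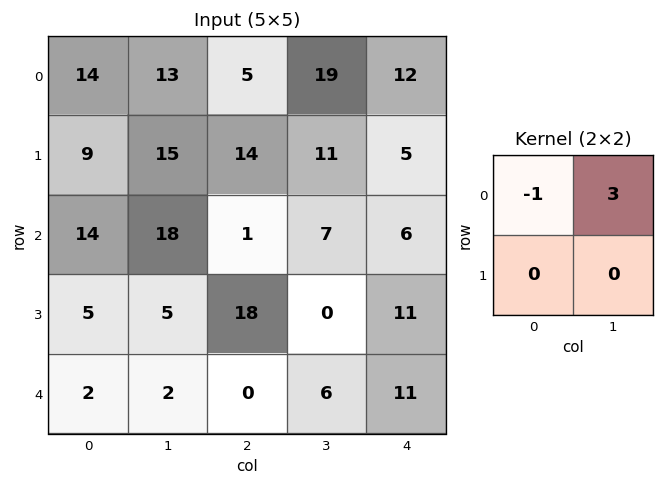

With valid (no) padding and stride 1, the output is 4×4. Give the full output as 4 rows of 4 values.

Output[0,0]: The receptive field on the input at this output position is [14 13 / 9 15]. Elementwise product with the kernel and sum: 14·-1 + 13·3.
Output[0,1]: The receptive field on the input at this output position is [13 5 / 15 14]. Elementwise product with the kernel and sum: 13·-1 + 5·3.

25 2 52 17
36 27 19 4
40 -15 20 11
10 49 -18 33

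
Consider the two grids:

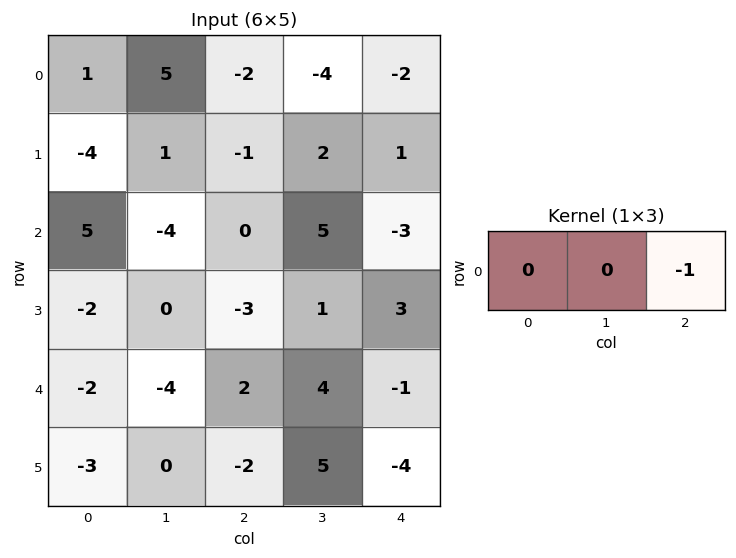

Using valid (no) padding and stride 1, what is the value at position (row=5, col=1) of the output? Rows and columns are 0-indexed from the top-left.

The receptive field on the input at this output position is [0 -2 5]. Elementwise product with the kernel and sum: 5·-1.

-5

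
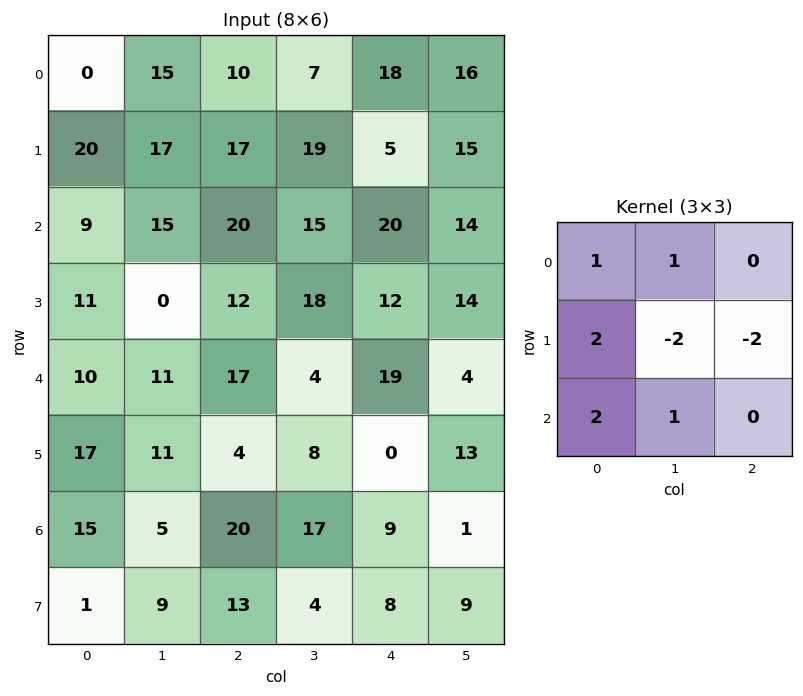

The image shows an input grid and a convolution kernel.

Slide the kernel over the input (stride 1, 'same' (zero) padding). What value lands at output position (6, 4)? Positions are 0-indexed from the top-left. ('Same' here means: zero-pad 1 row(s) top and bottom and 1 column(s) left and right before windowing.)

38

The receptive field on the zero-padded input at this output position is [8 0 13 / 17 9 1 / 4 8 9]. Elementwise product with the kernel and sum: 8·1 + 0·1 + 17·2 + 9·-2 + 1·-2 + 4·2 + 8·1.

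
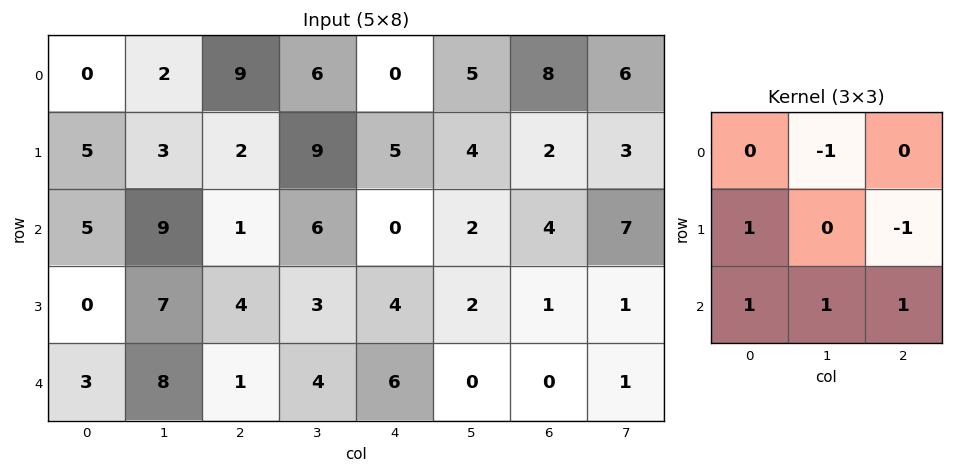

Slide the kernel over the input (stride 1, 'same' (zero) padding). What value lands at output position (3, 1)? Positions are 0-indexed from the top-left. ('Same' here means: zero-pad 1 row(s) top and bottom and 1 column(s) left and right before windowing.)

-1

The receptive field on the zero-padded input at this output position is [5 9 1 / 0 7 4 / 3 8 1]. Elementwise product with the kernel and sum: 9·-1 + 0·1 + 4·-1 + 3·1 + 8·1 + 1·1.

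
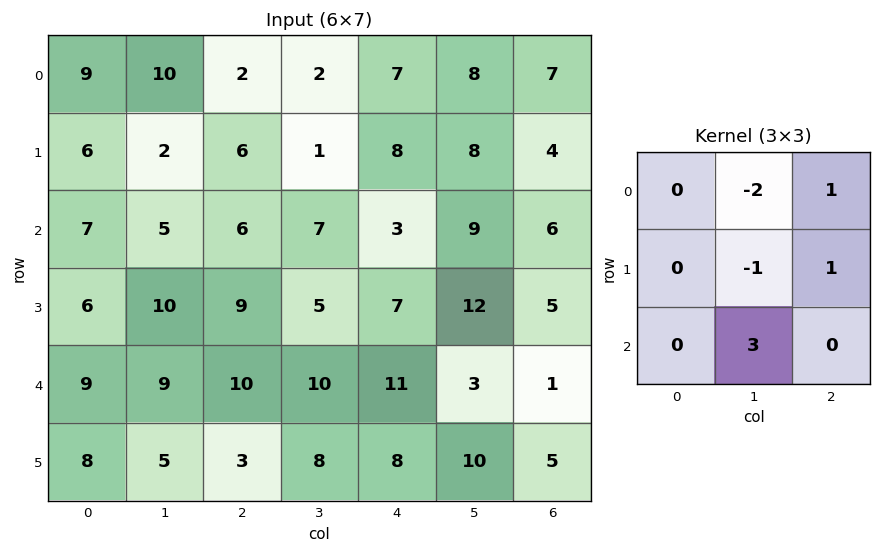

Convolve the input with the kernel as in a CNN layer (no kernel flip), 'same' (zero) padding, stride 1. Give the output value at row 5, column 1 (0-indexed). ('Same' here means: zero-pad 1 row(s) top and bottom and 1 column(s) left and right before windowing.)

The receptive field on the zero-padded input at this output position is [9 9 10 / 8 5 3 / 0 0 0]. Elementwise product with the kernel and sum: 9·-2 + 10·1 + 5·-1 + 3·1 + 0·3.

-10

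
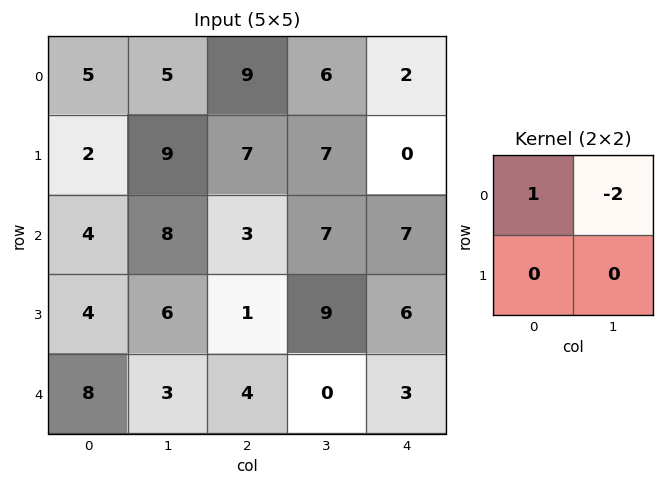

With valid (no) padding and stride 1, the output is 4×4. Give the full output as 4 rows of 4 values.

Output[0,0]: The receptive field on the input at this output position is [5 5 / 2 9]. Elementwise product with the kernel and sum: 5·1 + 5·-2.
Output[0,1]: The receptive field on the input at this output position is [5 9 / 9 7]. Elementwise product with the kernel and sum: 5·1 + 9·-2.

-5 -13 -3 2
-16 -5 -7 7
-12 2 -11 -7
-8 4 -17 -3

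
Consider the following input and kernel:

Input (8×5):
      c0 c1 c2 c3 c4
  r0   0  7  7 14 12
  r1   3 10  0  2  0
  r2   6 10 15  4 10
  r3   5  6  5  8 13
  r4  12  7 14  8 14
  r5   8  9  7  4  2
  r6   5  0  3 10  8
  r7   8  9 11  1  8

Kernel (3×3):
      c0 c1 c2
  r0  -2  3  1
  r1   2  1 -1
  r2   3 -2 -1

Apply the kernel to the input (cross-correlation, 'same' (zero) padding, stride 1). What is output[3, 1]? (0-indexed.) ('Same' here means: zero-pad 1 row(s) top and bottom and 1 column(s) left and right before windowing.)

52

The receptive field on the zero-padded input at this output position is [6 10 15 / 5 6 5 / 12 7 14]. Elementwise product with the kernel and sum: 6·-2 + 10·3 + 15·1 + 5·2 + 6·1 + 5·-1 + 12·3 + 7·-2 + 14·-1.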